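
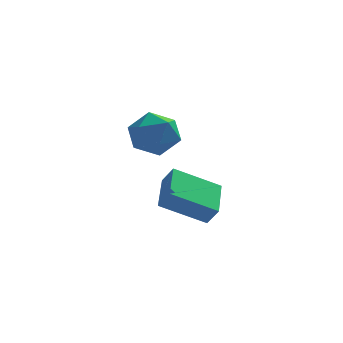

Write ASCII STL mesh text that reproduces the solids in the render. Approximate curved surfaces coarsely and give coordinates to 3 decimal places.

solid 
facet normal -0.536 0.670 0.515
outer loop
vertex -2.502 2.794 2.369
vertex -3.232 2.148 2.45
vertex -2.533 2.183 3.132
endloop
endfacet
facet normal 0.164 0.767 0.621
outer loop
vertex -2.502 2.794 2.369
vertex -2.533 2.183 3.132
vertex -1.682 2.364 2.684
endloop
endfacet
facet normal 0.469 0.883 -0.015
outer loop
vertex -2.502 2.794 2.369
vertex -1.682 2.364 2.684
vertex -1.857 2.441 1.725
endloop
endfacet
facet normal -0.042 0.858 -0.512
outer loop
vertex -2.502 2.794 2.369
vertex -1.857 2.441 1.725
vertex -2.814 2.308 1.58
endloop
endfacet
facet normal -0.663 0.726 -0.185
outer loop
vertex -2.502 2.794 2.369
vertex -2.814 2.308 1.58
vertex -3.232 2.148 2.45
endloop
endfacet
facet normal 0.432 0.162 0.887
outer loop
vertex -1.682 2.364 2.684
vertex -2.533 2.183 3.132
vertex -1.906 1.452 2.96
endloop
endfacet
facet normal -0.698 0.004 0.716
outer loop
vertex -2.533 2.183 3.132
vertex -3.232 2.148 2.45
vertex -2.863 1.319 2.815
endloop
endfacet
facet normal -0.904 0.096 -0.417
outer loop
vertex -3.232 2.148 2.45
vertex -2.814 2.308 1.58
vertex -3.038 1.396 1.856
endloop
endfacet
facet normal 0.100 0.309 -0.946
outer loop
vertex -2.814 2.308 1.58
vertex -1.857 2.441 1.725
vertex -2.187 1.577 1.408
endloop
endfacet
facet normal 0.926 0.350 -0.141
outer loop
vertex -1.857 2.441 1.725
vertex -1.682 2.364 2.684
vertex -1.488 1.612 2.09
endloop
endfacet
facet normal 0.042 -0.858 0.512
outer loop
vertex -2.218 0.966 2.171
vertex -1.906 1.452 2.96
vertex -2.863 1.319 2.815
endloop
endfacet
facet normal -0.469 -0.883 0.015
outer loop
vertex -2.218 0.966 2.171
vertex -2.863 1.319 2.815
vertex -3.038 1.396 1.856
endloop
endfacet
facet normal -0.164 -0.767 -0.621
outer loop
vertex -2.218 0.966 2.171
vertex -3.038 1.396 1.856
vertex -2.187 1.577 1.408
endloop
endfacet
facet normal 0.536 -0.670 -0.515
outer loop
vertex -2.218 0.966 2.171
vertex -2.187 1.577 1.408
vertex -1.488 1.612 2.09
endloop
endfacet
facet normal 0.663 -0.726 0.185
outer loop
vertex -2.218 0.966 2.171
vertex -1.488 1.612 2.09
vertex -1.906 1.452 2.96
endloop
endfacet
facet normal -0.100 -0.309 0.946
outer loop
vertex -2.863 1.319 2.815
vertex -1.906 1.452 2.96
vertex -2.533 2.183 3.132
endloop
endfacet
facet normal -0.926 -0.350 0.141
outer loop
vertex -3.038 1.396 1.856
vertex -2.863 1.319 2.815
vertex -3.232 2.148 2.45
endloop
endfacet
facet normal -0.432 -0.162 -0.887
outer loop
vertex -2.187 1.577 1.408
vertex -3.038 1.396 1.856
vertex -2.814 2.308 1.58
endloop
endfacet
facet normal 0.698 -0.004 -0.716
outer loop
vertex -1.488 1.612 2.09
vertex -2.187 1.577 1.408
vertex -1.857 2.441 1.725
endloop
endfacet
facet normal 0.904 -0.096 0.417
outer loop
vertex -1.906 1.452 2.96
vertex -1.488 1.612 2.09
vertex -1.682 2.364 2.684
endloop
endfacet
facet normal -0.877 -0.055 0.476
outer loop
vertex -1.857 2.67 -0.898
vertex -1.704 4.246 -0.433
vertex -2.243 2.909 -1.581
endloop
endfacet
facet normal -0.093 -0.955 -0.282
outer loop
vertex -0.576 3.014 -2.487
vertex -1.857 2.67 -0.898
vertex -2.243 2.909 -1.581
endloop
endfacet
facet normal -0.877 -0.055 0.476
outer loop
vertex -2.243 2.909 -1.581
vertex -1.704 4.246 -0.433
vertex -2.09 4.485 -1.116
endloop
endfacet
facet normal -0.471 0.291 -0.833
outer loop
vertex -2.09 4.485 -1.116
vertex -0.576 3.014 -2.487
vertex -2.243 2.909 -1.581
endloop
endfacet
facet normal 0.471 -0.291 0.833
outer loop
vertex -1.857 2.67 -0.898
vertex -0.037 4.351 -1.339
vertex -1.704 4.246 -0.433
endloop
endfacet
facet normal -0.093 -0.955 -0.282
outer loop
vertex -0.19 2.775 -1.804
vertex -1.857 2.67 -0.898
vertex -0.576 3.014 -2.487
endloop
endfacet
facet normal 0.471 -0.291 0.833
outer loop
vertex -0.19 2.775 -1.804
vertex -0.037 4.351 -1.339
vertex -1.857 2.67 -0.898
endloop
endfacet
facet normal 0.093 0.955 0.282
outer loop
vertex -1.704 4.246 -0.433
vertex -0.037 4.351 -1.339
vertex -2.09 4.485 -1.116
endloop
endfacet
facet normal -0.471 0.291 -0.833
outer loop
vertex -0.423 4.59 -2.022
vertex -0.576 3.014 -2.487
vertex -2.09 4.485 -1.116
endloop
endfacet
facet normal 0.093 0.955 0.282
outer loop
vertex -2.09 4.485 -1.116
vertex -0.037 4.351 -1.339
vertex -0.423 4.59 -2.022
endloop
endfacet
facet normal 0.877 0.055 -0.476
outer loop
vertex -0.423 4.59 -2.022
vertex -0.19 2.775 -1.804
vertex -0.576 3.014 -2.487
endloop
endfacet
facet normal 0.877 0.055 -0.476
outer loop
vertex -0.037 4.351 -1.339
vertex -0.19 2.775 -1.804
vertex -0.423 4.59 -2.022
endloop
endfacet

endsolid


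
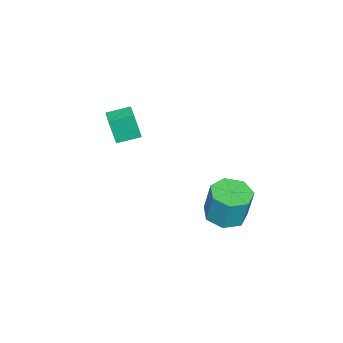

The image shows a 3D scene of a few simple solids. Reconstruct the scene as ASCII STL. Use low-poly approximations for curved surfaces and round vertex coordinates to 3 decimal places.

solid 
facet normal -0.072 -0.197 -0.978
outer loop
vertex 3.828 2.707 -3.225
vertex 2.783 2.466 -3.099
vertex 3.231 3.422 -3.325
endloop
endfacet
facet normal 0.767 0.615 -0.181
outer loop
vertex 3.828 2.707 -3.225
vertex 3.231 3.422 -3.325
vertex 3.963 3.074 -1.407
endloop
endfacet
facet normal 0.768 0.615 -0.181
outer loop
vertex 3.963 3.074 -1.407
vertex 3.231 3.422 -3.325
vertex 3.366 3.79 -1.507
endloop
endfacet
facet normal 0.073 0.197 0.978
outer loop
vertex 3.963 3.074 -1.407
vertex 3.366 3.79 -1.507
vertex 2.917 2.834 -1.281
endloop
endfacet
facet normal -0.072 -0.197 -0.978
outer loop
vertex 3.231 3.422 -3.325
vertex 2.783 2.466 -3.099
vertex 2.297 3.418 -3.255
endloop
endfacet
facet normal -0.019 0.980 -0.197
outer loop
vertex 3.231 3.422 -3.325
vertex 2.297 3.418 -3.255
vertex 3.366 3.79 -1.507
endloop
endfacet
facet normal -0.020 0.980 -0.196
outer loop
vertex 3.366 3.79 -1.507
vertex 2.297 3.418 -3.255
vertex 2.431 3.785 -1.437
endloop
endfacet
facet normal 0.072 0.197 0.978
outer loop
vertex 3.366 3.79 -1.507
vertex 2.431 3.785 -1.437
vertex 2.917 2.834 -1.281
endloop
endfacet
facet normal -0.072 -0.197 -0.978
outer loop
vertex 2.297 3.418 -3.255
vertex 2.783 2.466 -3.099
vertex 1.728 2.697 -3.068
endloop
endfacet
facet normal -0.791 0.608 -0.064
outer loop
vertex 2.297 3.418 -3.255
vertex 1.728 2.697 -3.068
vertex 2.431 3.785 -1.437
endloop
endfacet
facet normal -0.792 0.607 -0.064
outer loop
vertex 2.431 3.785 -1.437
vertex 1.728 2.697 -3.068
vertex 1.863 3.064 -1.249
endloop
endfacet
facet normal 0.073 0.198 0.978
outer loop
vertex 2.431 3.785 -1.437
vertex 1.863 3.064 -1.249
vertex 2.917 2.834 -1.281
endloop
endfacet
facet normal -0.072 -0.197 -0.978
outer loop
vertex 1.728 2.697 -3.068
vertex 2.783 2.466 -3.099
vertex 1.953 1.803 -2.904
endloop
endfacet
facet normal -0.968 -0.222 0.117
outer loop
vertex 1.728 2.697 -3.068
vertex 1.953 1.803 -2.904
vertex 1.863 3.064 -1.249
endloop
endfacet
facet normal -0.968 -0.222 0.117
outer loop
vertex 1.863 3.064 -1.249
vertex 1.953 1.803 -2.904
vertex 2.088 2.17 -1.085
endloop
endfacet
facet normal 0.073 0.198 0.978
outer loop
vertex 1.863 3.064 -1.249
vertex 2.088 2.17 -1.085
vertex 2.917 2.834 -1.281
endloop
endfacet
facet normal -0.072 -0.197 -0.978
outer loop
vertex 1.953 1.803 -2.904
vertex 2.783 2.466 -3.099
vertex 2.803 1.408 -2.887
endloop
endfacet
facet normal -0.416 -0.885 0.209
outer loop
vertex 1.953 1.803 -2.904
vertex 2.803 1.408 -2.887
vertex 2.088 2.17 -1.085
endloop
endfacet
facet normal -0.415 -0.885 0.210
outer loop
vertex 2.088 2.17 -1.085
vertex 2.803 1.408 -2.887
vertex 2.938 1.775 -1.069
endloop
endfacet
facet normal 0.073 0.197 0.978
outer loop
vertex 2.088 2.17 -1.085
vertex 2.938 1.775 -1.069
vertex 2.917 2.834 -1.281
endloop
endfacet
facet normal -0.073 -0.197 -0.978
outer loop
vertex 2.803 1.408 -2.887
vertex 2.783 2.466 -3.099
vertex 3.637 1.81 -3.03
endloop
endfacet
facet normal 0.450 -0.881 0.145
outer loop
vertex 2.803 1.408 -2.887
vertex 3.637 1.81 -3.03
vertex 2.938 1.775 -1.069
endloop
endfacet
facet normal 0.450 -0.881 0.145
outer loop
vertex 2.938 1.775 -1.069
vertex 3.637 1.81 -3.03
vertex 3.772 2.177 -1.212
endloop
endfacet
facet normal 0.073 0.197 0.978
outer loop
vertex 2.938 1.775 -1.069
vertex 3.772 2.177 -1.212
vertex 2.917 2.834 -1.281
endloop
endfacet
facet normal -0.072 -0.197 -0.978
outer loop
vertex 3.637 1.81 -3.03
vertex 2.783 2.466 -3.099
vertex 3.828 2.707 -3.225
endloop
endfacet
facet normal 0.976 -0.214 -0.029
outer loop
vertex 3.637 1.81 -3.03
vertex 3.828 2.707 -3.225
vertex 3.772 2.177 -1.212
endloop
endfacet
facet normal 0.976 -0.214 -0.029
outer loop
vertex 3.772 2.177 -1.212
vertex 3.828 2.707 -3.225
vertex 3.963 3.074 -1.407
endloop
endfacet
facet normal 0.073 0.197 0.978
outer loop
vertex 3.772 2.177 -1.212
vertex 3.963 3.074 -1.407
vertex 2.917 2.834 -1.281
endloop
endfacet
facet normal -0.506 0.835 0.217
outer loop
vertex 0.576 -3.145 1.647
vertex 1.455 -2.635 1.736
vertex 0.521 -2.786 0.14
endloop
endfacet
facet normal -0.861 -0.501 -0.088
outer loop
vertex 1.165 -3.845 -0.136
vertex 0.576 -3.145 1.647
vertex 0.521 -2.786 0.14
endloop
endfacet
facet normal -0.506 0.835 0.217
outer loop
vertex 0.521 -2.786 0.14
vertex 1.455 -2.635 1.736
vertex 1.4 -2.276 0.229
endloop
endfacet
facet normal -0.036 0.232 -0.972
outer loop
vertex 1.4 -2.276 0.229
vertex 1.165 -3.845 -0.136
vertex 0.521 -2.786 0.14
endloop
endfacet
facet normal 0.036 -0.232 0.972
outer loop
vertex 0.576 -3.145 1.647
vertex 2.099 -3.694 1.46
vertex 1.455 -2.635 1.736
endloop
endfacet
facet normal -0.861 -0.501 -0.088
outer loop
vertex 1.22 -4.204 1.371
vertex 0.576 -3.145 1.647
vertex 1.165 -3.845 -0.136
endloop
endfacet
facet normal 0.036 -0.232 0.972
outer loop
vertex 1.22 -4.204 1.371
vertex 2.099 -3.694 1.46
vertex 0.576 -3.145 1.647
endloop
endfacet
facet normal 0.861 0.501 0.088
outer loop
vertex 1.455 -2.635 1.736
vertex 2.099 -3.694 1.46
vertex 1.4 -2.276 0.229
endloop
endfacet
facet normal -0.036 0.232 -0.972
outer loop
vertex 2.044 -3.335 -0.047
vertex 1.165 -3.845 -0.136
vertex 1.4 -2.276 0.229
endloop
endfacet
facet normal 0.861 0.501 0.088
outer loop
vertex 1.4 -2.276 0.229
vertex 2.099 -3.694 1.46
vertex 2.044 -3.335 -0.047
endloop
endfacet
facet normal 0.506 -0.835 -0.217
outer loop
vertex 2.044 -3.335 -0.047
vertex 1.22 -4.204 1.371
vertex 1.165 -3.845 -0.136
endloop
endfacet
facet normal 0.506 -0.835 -0.217
outer loop
vertex 2.099 -3.694 1.46
vertex 1.22 -4.204 1.371
vertex 2.044 -3.335 -0.047
endloop
endfacet

endsolid


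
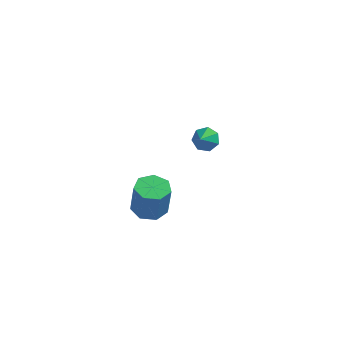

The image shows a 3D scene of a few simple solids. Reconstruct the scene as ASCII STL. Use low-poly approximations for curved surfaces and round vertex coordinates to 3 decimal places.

solid 
facet normal -0.137 0.082 -0.987
outer loop
vertex -0.087 -3.225 -3.774
vertex -1.111 -3.346 -3.642
vertex -0.557 -2.466 -3.646
endloop
endfacet
facet normal 0.842 0.534 -0.073
outer loop
vertex -0.087 -3.225 -3.774
vertex -0.557 -2.466 -3.646
vertex 0.195 -3.394 -1.751
endloop
endfacet
facet normal 0.843 0.534 -0.073
outer loop
vertex 0.195 -3.394 -1.751
vertex -0.557 -2.466 -3.646
vertex -0.275 -2.634 -1.622
endloop
endfacet
facet normal 0.138 -0.082 0.987
outer loop
vertex 0.195 -3.394 -1.751
vertex -0.275 -2.634 -1.622
vertex -0.829 -3.514 -1.618
endloop
endfacet
facet normal -0.138 0.082 -0.987
outer loop
vertex -0.557 -2.466 -3.646
vertex -1.111 -3.346 -3.642
vertex -1.444 -2.369 -3.514
endloop
endfacet
facet normal 0.118 0.991 0.066
outer loop
vertex -0.557 -2.466 -3.646
vertex -1.444 -2.369 -3.514
vertex -0.275 -2.634 -1.622
endloop
endfacet
facet normal 0.117 0.991 0.066
outer loop
vertex -0.275 -2.634 -1.622
vertex -1.444 -2.369 -3.514
vertex -1.162 -2.538 -1.49
endloop
endfacet
facet normal 0.138 -0.082 0.987
outer loop
vertex -0.275 -2.634 -1.622
vertex -1.162 -2.538 -1.49
vertex -0.829 -3.514 -1.618
endloop
endfacet
facet normal -0.138 0.082 -0.987
outer loop
vertex -1.444 -2.369 -3.514
vertex -1.111 -3.346 -3.642
vertex -2.081 -3.007 -3.478
endloop
endfacet
facet normal -0.695 0.702 0.155
outer loop
vertex -1.444 -2.369 -3.514
vertex -2.081 -3.007 -3.478
vertex -1.162 -2.538 -1.49
endloop
endfacet
facet normal -0.695 0.702 0.156
outer loop
vertex -1.162 -2.538 -1.49
vertex -2.081 -3.007 -3.478
vertex -1.799 -3.176 -1.455
endloop
endfacet
facet normal 0.137 -0.083 0.987
outer loop
vertex -1.162 -2.538 -1.49
vertex -1.799 -3.176 -1.455
vertex -0.829 -3.514 -1.618
endloop
endfacet
facet normal -0.138 0.083 -0.987
outer loop
vertex -2.081 -3.007 -3.478
vertex -1.111 -3.346 -3.642
vertex -1.987 -3.901 -3.566
endloop
endfacet
facet normal -0.985 -0.116 0.128
outer loop
vertex -2.081 -3.007 -3.478
vertex -1.987 -3.901 -3.566
vertex -1.799 -3.176 -1.455
endloop
endfacet
facet normal -0.985 -0.116 0.128
outer loop
vertex -1.799 -3.176 -1.455
vertex -1.987 -3.901 -3.566
vertex -1.705 -4.07 -1.542
endloop
endfacet
facet normal 0.137 -0.082 0.987
outer loop
vertex -1.799 -3.176 -1.455
vertex -1.705 -4.07 -1.542
vertex -0.829 -3.514 -1.618
endloop
endfacet
facet normal -0.138 0.083 -0.987
outer loop
vertex -1.987 -3.901 -3.566
vertex -1.111 -3.346 -3.642
vertex -1.234 -4.376 -3.711
endloop
endfacet
facet normal -0.533 -0.846 0.004
outer loop
vertex -1.987 -3.901 -3.566
vertex -1.234 -4.376 -3.711
vertex -1.705 -4.07 -1.542
endloop
endfacet
facet normal -0.533 -0.846 0.004
outer loop
vertex -1.705 -4.07 -1.542
vertex -1.234 -4.376 -3.711
vertex -0.952 -4.545 -1.687
endloop
endfacet
facet normal 0.138 -0.083 0.987
outer loop
vertex -1.705 -4.07 -1.542
vertex -0.952 -4.545 -1.687
vertex -0.829 -3.514 -1.618
endloop
endfacet
facet normal -0.137 0.082 -0.987
outer loop
vertex -1.234 -4.376 -3.711
vertex -1.111 -3.346 -3.642
vertex -0.388 -4.075 -3.803
endloop
endfacet
facet normal 0.321 -0.939 -0.123
outer loop
vertex -1.234 -4.376 -3.711
vertex -0.388 -4.075 -3.803
vertex -0.952 -4.545 -1.687
endloop
endfacet
facet normal 0.321 -0.939 -0.123
outer loop
vertex -0.952 -4.545 -1.687
vertex -0.388 -4.075 -3.803
vertex -0.106 -4.244 -1.78
endloop
endfacet
facet normal 0.138 -0.083 0.987
outer loop
vertex -0.952 -4.545 -1.687
vertex -0.106 -4.244 -1.78
vertex -0.829 -3.514 -1.618
endloop
endfacet
facet normal -0.137 0.082 -0.987
outer loop
vertex -0.388 -4.075 -3.803
vertex -1.111 -3.346 -3.642
vertex -0.087 -3.225 -3.774
endloop
endfacet
facet normal 0.933 -0.325 -0.157
outer loop
vertex -0.388 -4.075 -3.803
vertex -0.087 -3.225 -3.774
vertex -0.106 -4.244 -1.78
endloop
endfacet
facet normal 0.933 -0.325 -0.157
outer loop
vertex -0.106 -4.244 -1.78
vertex -0.087 -3.225 -3.774
vertex 0.195 -3.394 -1.751
endloop
endfacet
facet normal 0.138 -0.082 0.987
outer loop
vertex -0.106 -4.244 -1.78
vertex 0.195 -3.394 -1.751
vertex -0.829 -3.514 -1.618
endloop
endfacet
facet normal 0.027 0.786 -0.617
outer loop
vertex -0.158 4.544 -3.273
vertex -0.776 4.197 -3.742
vertex -0.846 4.722 -3.076
endloop
endfacet
facet normal 0.270 -0.022 0.963
outer loop
vertex -0.158 4.544 -3.273
vertex -0.846 4.722 -3.076
vertex -0.804 3.403 -3.118
endloop
endfacet
facet normal 0.026 0.786 -0.617
outer loop
vertex -0.846 4.722 -3.076
vertex -0.776 4.197 -3.742
vertex -1.482 4.504 -3.381
endloop
endfacet
facet normal -0.420 -0.042 0.906
outer loop
vertex -0.846 4.722 -3.076
vertex -1.482 4.504 -3.381
vertex -0.804 3.403 -3.118
endloop
endfacet
facet normal 0.027 0.787 -0.617
outer loop
vertex -1.482 4.504 -3.381
vertex -0.776 4.197 -3.742
vertex -1.587 4.056 -3.957
endloop
endfacet
facet normal -0.805 -0.388 0.449
outer loop
vertex -1.482 4.504 -3.381
vertex -1.587 4.056 -3.957
vertex -0.804 3.403 -3.118
endloop
endfacet
facet normal 0.027 0.787 -0.617
outer loop
vertex -1.587 4.056 -3.957
vertex -0.776 4.197 -3.742
vertex -1.081 3.714 -4.371
endloop
endfacet
facet normal -0.596 -0.800 -0.067
outer loop
vertex -1.587 4.056 -3.957
vertex -1.081 3.714 -4.371
vertex -0.804 3.403 -3.118
endloop
endfacet
facet normal 0.027 0.787 -0.617
outer loop
vertex -1.081 3.714 -4.371
vertex -0.776 4.197 -3.742
vertex -0.346 3.736 -4.311
endloop
endfacet
facet normal 0.049 -0.967 -0.251
outer loop
vertex -1.081 3.714 -4.371
vertex -0.346 3.736 -4.311
vertex -0.804 3.403 -3.118
endloop
endfacet
facet normal 0.027 0.787 -0.617
outer loop
vertex -0.346 3.736 -4.311
vertex -0.776 4.197 -3.742
vertex 0.065 4.105 -3.822
endloop
endfacet
facet normal 0.645 -0.764 0.034
outer loop
vertex -0.346 3.736 -4.311
vertex 0.065 4.105 -3.822
vertex -0.804 3.403 -3.118
endloop
endfacet
facet normal 0.027 0.786 -0.618
outer loop
vertex 0.065 4.105 -3.822
vertex -0.776 4.197 -3.742
vertex -0.158 4.544 -3.273
endloop
endfacet
facet normal 0.743 -0.342 0.575
outer loop
vertex 0.065 4.105 -3.822
vertex -0.158 4.544 -3.273
vertex -0.804 3.403 -3.118
endloop
endfacet

endsolid


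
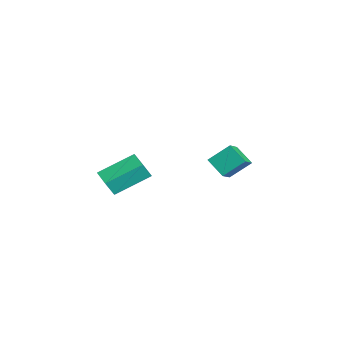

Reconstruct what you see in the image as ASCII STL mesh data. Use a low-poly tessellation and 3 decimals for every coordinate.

solid 
facet normal -0.715 0.457 -0.529
outer loop
vertex -3.485 4.207 1.114
vertex -2.675 4.716 0.459
vertex -3.52 3.186 0.279
endloop
endfacet
facet normal -0.699 -0.439 0.565
outer loop
vertex -2.705 2.664 0.881
vertex -3.485 4.207 1.114
vertex -3.52 3.186 0.279
endloop
endfacet
facet normal -0.715 0.457 -0.529
outer loop
vertex -3.52 3.186 0.279
vertex -2.675 4.716 0.459
vertex -2.71 3.694 -0.377
endloop
endfacet
facet normal -0.028 -0.773 -0.633
outer loop
vertex -2.71 3.694 -0.377
vertex -2.705 2.664 0.881
vertex -3.52 3.186 0.279
endloop
endfacet
facet normal 0.027 0.773 0.634
outer loop
vertex -3.485 4.207 1.114
vertex -1.86 4.194 1.061
vertex -2.675 4.716 0.459
endloop
endfacet
facet normal -0.699 -0.439 0.565
outer loop
vertex -2.67 3.686 1.717
vertex -3.485 4.207 1.114
vertex -2.705 2.664 0.881
endloop
endfacet
facet normal 0.027 0.774 0.633
outer loop
vertex -2.67 3.686 1.717
vertex -1.86 4.194 1.061
vertex -3.485 4.207 1.114
endloop
endfacet
facet normal 0.699 0.439 -0.565
outer loop
vertex -2.675 4.716 0.459
vertex -1.86 4.194 1.061
vertex -2.71 3.694 -0.377
endloop
endfacet
facet normal -0.026 -0.774 -0.633
outer loop
vertex -1.895 3.173 0.226
vertex -2.705 2.664 0.881
vertex -2.71 3.694 -0.377
endloop
endfacet
facet normal 0.699 0.438 -0.565
outer loop
vertex -2.71 3.694 -0.377
vertex -1.86 4.194 1.061
vertex -1.895 3.173 0.226
endloop
endfacet
facet normal 0.715 -0.457 0.529
outer loop
vertex -1.895 3.173 0.226
vertex -2.67 3.686 1.717
vertex -2.705 2.664 0.881
endloop
endfacet
facet normal 0.715 -0.457 0.529
outer loop
vertex -1.86 4.194 1.061
vertex -2.67 3.686 1.717
vertex -1.895 3.173 0.226
endloop
endfacet
facet normal 0.089 -0.882 -0.463
outer loop
vertex 0.063 -2.079 0.791
vertex -0.647 -2.314 1.103
vertex -0.624 -1.936 0.387
endloop
endfacet
facet normal 0.522 0.437 -0.733
outer loop
vertex 0.063 -2.079 0.791
vertex -0.624 -1.936 0.387
vertex -0.104 -0.412 1.665
endloop
endfacet
facet normal 0.522 0.437 -0.733
outer loop
vertex -0.104 -0.412 1.665
vertex -0.624 -1.936 0.387
vertex -0.791 -0.269 1.261
endloop
endfacet
facet normal -0.088 0.883 0.462
outer loop
vertex -0.104 -0.412 1.665
vertex -0.791 -0.269 1.261
vertex -0.813 -0.646 1.977
endloop
endfacet
facet normal 0.088 -0.882 -0.463
outer loop
vertex -0.624 -1.936 0.387
vertex -0.647 -2.314 1.103
vertex -1.334 -2.17 0.698
endloop
endfacet
facet normal -0.473 0.372 -0.799
outer loop
vertex -0.624 -1.936 0.387
vertex -1.334 -2.17 0.698
vertex -0.791 -0.269 1.261
endloop
endfacet
facet normal -0.474 0.372 -0.798
outer loop
vertex -0.791 -0.269 1.261
vertex -1.334 -2.17 0.698
vertex -1.5 -0.503 1.573
endloop
endfacet
facet normal -0.088 0.883 0.462
outer loop
vertex -0.791 -0.269 1.261
vertex -1.5 -0.503 1.573
vertex -0.813 -0.646 1.977
endloop
endfacet
facet normal 0.088 -0.882 -0.462
outer loop
vertex -1.334 -2.17 0.698
vertex -0.647 -2.314 1.103
vertex -1.356 -2.548 1.415
endloop
endfacet
facet normal -0.996 -0.065 -0.065
outer loop
vertex -1.334 -2.17 0.698
vertex -1.356 -2.548 1.415
vertex -1.5 -0.503 1.573
endloop
endfacet
facet normal -0.996 -0.065 -0.066
outer loop
vertex -1.5 -0.503 1.573
vertex -1.356 -2.548 1.415
vertex -1.523 -0.881 2.289
endloop
endfacet
facet normal -0.089 0.882 0.463
outer loop
vertex -1.5 -0.503 1.573
vertex -1.523 -0.881 2.289
vertex -0.813 -0.646 1.977
endloop
endfacet
facet normal 0.088 -0.883 -0.462
outer loop
vertex -1.356 -2.548 1.415
vertex -0.647 -2.314 1.103
vertex -0.669 -2.691 1.819
endloop
endfacet
facet normal -0.522 -0.437 0.733
outer loop
vertex -1.356 -2.548 1.415
vertex -0.669 -2.691 1.819
vertex -1.523 -0.881 2.289
endloop
endfacet
facet normal -0.522 -0.437 0.733
outer loop
vertex -1.523 -0.881 2.289
vertex -0.669 -2.691 1.819
vertex -0.836 -1.024 2.693
endloop
endfacet
facet normal -0.089 0.882 0.463
outer loop
vertex -1.523 -0.881 2.289
vertex -0.836 -1.024 2.693
vertex -0.813 -0.646 1.977
endloop
endfacet
facet normal 0.088 -0.883 -0.462
outer loop
vertex -0.669 -2.691 1.819
vertex -0.647 -2.314 1.103
vertex 0.04 -2.457 1.507
endloop
endfacet
facet normal 0.474 -0.371 0.799
outer loop
vertex -0.669 -2.691 1.819
vertex 0.04 -2.457 1.507
vertex -0.836 -1.024 2.693
endloop
endfacet
facet normal 0.473 -0.372 0.799
outer loop
vertex -0.836 -1.024 2.693
vertex 0.04 -2.457 1.507
vertex -0.126 -0.79 2.382
endloop
endfacet
facet normal -0.088 0.882 0.463
outer loop
vertex -0.836 -1.024 2.693
vertex -0.126 -0.79 2.382
vertex -0.813 -0.646 1.977
endloop
endfacet
facet normal 0.089 -0.882 -0.463
outer loop
vertex 0.04 -2.457 1.507
vertex -0.647 -2.314 1.103
vertex 0.063 -2.079 0.791
endloop
endfacet
facet normal 0.996 0.064 0.066
outer loop
vertex 0.04 -2.457 1.507
vertex 0.063 -2.079 0.791
vertex -0.126 -0.79 2.382
endloop
endfacet
facet normal 0.996 0.066 0.065
outer loop
vertex -0.126 -0.79 2.382
vertex 0.063 -2.079 0.791
vertex -0.104 -0.412 1.665
endloop
endfacet
facet normal -0.088 0.882 0.462
outer loop
vertex -0.126 -0.79 2.382
vertex -0.104 -0.412 1.665
vertex -0.813 -0.646 1.977
endloop
endfacet

endsolid


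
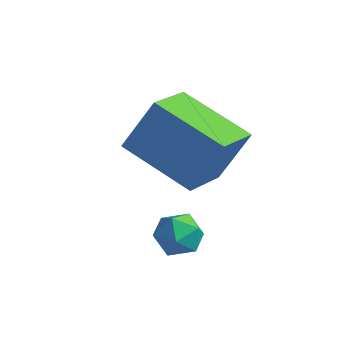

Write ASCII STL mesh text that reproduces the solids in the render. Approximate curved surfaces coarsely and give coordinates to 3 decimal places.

solid 
facet normal 0.238 0.319 0.917
outer loop
vertex -1.323 0.414 -2.947
vertex -1.396 -0.241 -2.7
vertex -0.771 -0.023 -2.938
endloop
endfacet
facet normal 0.559 0.715 0.419
outer loop
vertex -1.323 0.414 -2.947
vertex -0.771 -0.023 -2.938
vertex -0.883 0.392 -3.497
endloop
endfacet
facet normal 0.053 0.999 0.002
outer loop
vertex -1.323 0.414 -2.947
vertex -0.883 0.392 -3.497
vertex -1.578 0.429 -3.604
endloop
endfacet
facet normal -0.580 0.778 0.243
outer loop
vertex -1.323 0.414 -2.947
vertex -1.578 0.429 -3.604
vertex -1.896 0.038 -3.111
endloop
endfacet
facet normal -0.466 0.357 0.809
outer loop
vertex -1.323 0.414 -2.947
vertex -1.896 0.038 -3.111
vertex -1.396 -0.241 -2.7
endloop
endfacet
facet normal 0.959 0.282 0.018
outer loop
vertex -0.883 0.392 -3.497
vertex -0.771 -0.023 -2.938
vertex -0.684 -0.278 -3.589
endloop
endfacet
facet normal 0.439 -0.358 0.824
outer loop
vertex -0.771 -0.023 -2.938
vertex -1.396 -0.241 -2.7
vertex -1.002 -0.669 -3.096
endloop
endfacet
facet normal -0.700 -0.297 0.650
outer loop
vertex -1.396 -0.241 -2.7
vertex -1.896 0.038 -3.111
vertex -1.697 -0.632 -3.203
endloop
endfacet
facet normal -0.885 0.382 -0.268
outer loop
vertex -1.896 0.038 -3.111
vertex -1.578 0.429 -3.604
vertex -1.809 -0.217 -3.762
endloop
endfacet
facet normal 0.141 0.739 -0.659
outer loop
vertex -1.578 0.429 -3.604
vertex -0.883 0.392 -3.497
vertex -1.184 0.001 -4.0
endloop
endfacet
facet normal 0.580 -0.778 -0.243
outer loop
vertex -1.257 -0.654 -3.753
vertex -0.684 -0.278 -3.589
vertex -1.002 -0.669 -3.096
endloop
endfacet
facet normal -0.053 -0.999 -0.002
outer loop
vertex -1.257 -0.654 -3.753
vertex -1.002 -0.669 -3.096
vertex -1.697 -0.632 -3.203
endloop
endfacet
facet normal -0.559 -0.715 -0.419
outer loop
vertex -1.257 -0.654 -3.753
vertex -1.697 -0.632 -3.203
vertex -1.809 -0.217 -3.762
endloop
endfacet
facet normal -0.238 -0.319 -0.917
outer loop
vertex -1.257 -0.654 -3.753
vertex -1.809 -0.217 -3.762
vertex -1.184 0.001 -4.0
endloop
endfacet
facet normal 0.466 -0.357 -0.809
outer loop
vertex -1.257 -0.654 -3.753
vertex -1.184 0.001 -4.0
vertex -0.684 -0.278 -3.589
endloop
endfacet
facet normal 0.885 -0.382 0.268
outer loop
vertex -1.002 -0.669 -3.096
vertex -0.684 -0.278 -3.589
vertex -0.771 -0.023 -2.938
endloop
endfacet
facet normal -0.141 -0.739 0.659
outer loop
vertex -1.697 -0.632 -3.203
vertex -1.002 -0.669 -3.096
vertex -1.396 -0.241 -2.7
endloop
endfacet
facet normal -0.959 -0.282 -0.018
outer loop
vertex -1.809 -0.217 -3.762
vertex -1.697 -0.632 -3.203
vertex -1.896 0.038 -3.111
endloop
endfacet
facet normal -0.439 0.358 -0.824
outer loop
vertex -1.184 0.001 -4.0
vertex -1.809 -0.217 -3.762
vertex -1.578 0.429 -3.604
endloop
endfacet
facet normal 0.700 0.297 -0.650
outer loop
vertex -0.684 -0.278 -3.589
vertex -1.184 0.001 -4.0
vertex -0.883 0.392 -3.497
endloop
endfacet
facet normal -0.325 -0.387 -0.863
outer loop
vertex -1.291 0.403 -2.049
vertex -3.36 0.483 -1.306
vertex -1.464 2.006 -2.703
endloop
endfacet
facet normal 0.941 -0.036 -0.337
outer loop
vertex -0.92 2.657 -1.254
vertex -1.291 0.403 -2.049
vertex -1.464 2.006 -2.703
endloop
endfacet
facet normal -0.324 -0.388 -0.863
outer loop
vertex -1.464 2.006 -2.703
vertex -3.36 0.483 -1.306
vertex -3.534 2.085 -1.961
endloop
endfacet
facet normal -0.100 0.921 -0.376
outer loop
vertex -3.534 2.085 -1.961
vertex -0.92 2.657 -1.254
vertex -1.464 2.006 -2.703
endloop
endfacet
facet normal 0.100 -0.921 0.376
outer loop
vertex -1.291 0.403 -2.049
vertex -2.816 1.134 0.143
vertex -3.36 0.483 -1.306
endloop
endfacet
facet normal 0.941 -0.036 -0.337
outer loop
vertex -0.746 1.055 -0.599
vertex -1.291 0.403 -2.049
vertex -0.92 2.657 -1.254
endloop
endfacet
facet normal 0.100 -0.921 0.377
outer loop
vertex -0.746 1.055 -0.599
vertex -2.816 1.134 0.143
vertex -1.291 0.403 -2.049
endloop
endfacet
facet normal -0.941 0.036 0.337
outer loop
vertex -3.36 0.483 -1.306
vertex -2.816 1.134 0.143
vertex -3.534 2.085 -1.961
endloop
endfacet
facet normal -0.100 0.921 -0.377
outer loop
vertex -2.989 2.737 -0.511
vertex -0.92 2.657 -1.254
vertex -3.534 2.085 -1.961
endloop
endfacet
facet normal -0.941 0.036 0.337
outer loop
vertex -3.534 2.085 -1.961
vertex -2.816 1.134 0.143
vertex -2.989 2.737 -0.511
endloop
endfacet
facet normal 0.325 0.388 0.863
outer loop
vertex -2.989 2.737 -0.511
vertex -0.746 1.055 -0.599
vertex -0.92 2.657 -1.254
endloop
endfacet
facet normal 0.324 0.387 0.863
outer loop
vertex -2.816 1.134 0.143
vertex -0.746 1.055 -0.599
vertex -2.989 2.737 -0.511
endloop
endfacet

endsolid


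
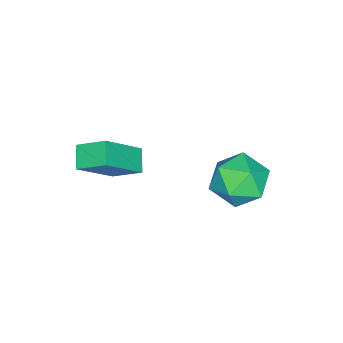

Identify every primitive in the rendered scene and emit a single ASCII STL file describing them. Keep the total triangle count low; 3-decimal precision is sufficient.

solid 
facet normal -0.647 0.314 -0.695
outer loop
vertex 2.091 0.06 0.783
vertex 1.94 1.132 1.409
vertex 2.814 0.452 0.287
endloop
endfacet
facet normal 0.121 -0.857 -0.501
outer loop
vertex 4.14 -0.192 1.711
vertex 2.091 0.06 0.783
vertex 2.814 0.452 0.287
endloop
endfacet
facet normal -0.647 0.314 -0.695
outer loop
vertex 2.814 0.452 0.287
vertex 1.94 1.132 1.409
vertex 2.662 1.524 0.913
endloop
endfacet
facet normal 0.753 0.408 -0.516
outer loop
vertex 2.662 1.524 0.913
vertex 4.14 -0.192 1.711
vertex 2.814 0.452 0.287
endloop
endfacet
facet normal -0.753 -0.408 0.517
outer loop
vertex 2.091 0.06 0.783
vertex 3.266 0.488 2.833
vertex 1.94 1.132 1.409
endloop
endfacet
facet normal 0.121 -0.857 -0.501
outer loop
vertex 3.418 -0.584 2.207
vertex 2.091 0.06 0.783
vertex 4.14 -0.192 1.711
endloop
endfacet
facet normal -0.753 -0.408 0.517
outer loop
vertex 3.418 -0.584 2.207
vertex 3.266 0.488 2.833
vertex 2.091 0.06 0.783
endloop
endfacet
facet normal -0.121 0.857 0.501
outer loop
vertex 1.94 1.132 1.409
vertex 3.266 0.488 2.833
vertex 2.662 1.524 0.913
endloop
endfacet
facet normal 0.753 0.408 -0.517
outer loop
vertex 3.989 0.88 2.337
vertex 4.14 -0.192 1.711
vertex 2.662 1.524 0.913
endloop
endfacet
facet normal -0.121 0.857 0.501
outer loop
vertex 2.662 1.524 0.913
vertex 3.266 0.488 2.833
vertex 3.989 0.88 2.337
endloop
endfacet
facet normal 0.648 -0.314 0.694
outer loop
vertex 3.989 0.88 2.337
vertex 3.418 -0.584 2.207
vertex 4.14 -0.192 1.711
endloop
endfacet
facet normal 0.647 -0.314 0.695
outer loop
vertex 3.266 0.488 2.833
vertex 3.418 -0.584 2.207
vertex 3.989 0.88 2.337
endloop
endfacet
facet normal -0.419 0.448 0.790
outer loop
vertex -1.253 4.55 -1.353
vertex -1.245 3.5 -0.754
vertex -0.298 4.248 -0.676
endloop
endfacet
facet normal -0.013 0.906 0.422
outer loop
vertex -1.253 4.55 -1.353
vertex -0.298 4.248 -0.676
vertex -0.134 4.756 -1.761
endloop
endfacet
facet normal -0.261 0.934 -0.245
outer loop
vertex -1.253 4.55 -1.353
vertex -0.134 4.756 -1.761
vertex -0.979 4.323 -2.509
endloop
endfacet
facet normal -0.820 0.492 -0.291
outer loop
vertex -1.253 4.55 -1.353
vertex -0.979 4.323 -2.509
vertex -1.666 3.547 -1.886
endloop
endfacet
facet normal -0.917 0.192 0.349
outer loop
vertex -1.253 4.55 -1.353
vertex -1.666 3.547 -1.886
vertex -1.245 3.5 -0.754
endloop
endfacet
facet normal 0.651 0.645 0.400
outer loop
vertex -0.134 4.756 -1.761
vertex -0.298 4.248 -0.676
vertex 0.566 3.833 -1.414
endloop
endfacet
facet normal -0.005 -0.097 0.995
outer loop
vertex -0.298 4.248 -0.676
vertex -1.245 3.5 -0.754
vertex -0.121 3.057 -0.791
endloop
endfacet
facet normal -0.813 -0.511 0.281
outer loop
vertex -1.245 3.5 -0.754
vertex -1.666 3.547 -1.886
vertex -0.966 2.624 -1.539
endloop
endfacet
facet normal -0.656 -0.025 -0.754
outer loop
vertex -1.666 3.547 -1.886
vertex -0.979 4.323 -2.509
vertex -0.802 3.132 -2.624
endloop
endfacet
facet normal 0.249 0.689 -0.680
outer loop
vertex -0.979 4.323 -2.509
vertex -0.134 4.756 -1.761
vertex 0.145 3.88 -2.546
endloop
endfacet
facet normal 0.820 -0.492 0.291
outer loop
vertex 0.153 2.83 -1.947
vertex 0.566 3.833 -1.414
vertex -0.121 3.057 -0.791
endloop
endfacet
facet normal 0.261 -0.934 0.245
outer loop
vertex 0.153 2.83 -1.947
vertex -0.121 3.057 -0.791
vertex -0.966 2.624 -1.539
endloop
endfacet
facet normal 0.013 -0.906 -0.422
outer loop
vertex 0.153 2.83 -1.947
vertex -0.966 2.624 -1.539
vertex -0.802 3.132 -2.624
endloop
endfacet
facet normal 0.419 -0.448 -0.790
outer loop
vertex 0.153 2.83 -1.947
vertex -0.802 3.132 -2.624
vertex 0.145 3.88 -2.546
endloop
endfacet
facet normal 0.917 -0.192 -0.349
outer loop
vertex 0.153 2.83 -1.947
vertex 0.145 3.88 -2.546
vertex 0.566 3.833 -1.414
endloop
endfacet
facet normal 0.656 0.025 0.754
outer loop
vertex -0.121 3.057 -0.791
vertex 0.566 3.833 -1.414
vertex -0.298 4.248 -0.676
endloop
endfacet
facet normal -0.249 -0.689 0.680
outer loop
vertex -0.966 2.624 -1.539
vertex -0.121 3.057 -0.791
vertex -1.245 3.5 -0.754
endloop
endfacet
facet normal -0.651 -0.645 -0.400
outer loop
vertex -0.802 3.132 -2.624
vertex -0.966 2.624 -1.539
vertex -1.666 3.547 -1.886
endloop
endfacet
facet normal 0.005 0.097 -0.995
outer loop
vertex 0.145 3.88 -2.546
vertex -0.802 3.132 -2.624
vertex -0.979 4.323 -2.509
endloop
endfacet
facet normal 0.813 0.511 -0.281
outer loop
vertex 0.566 3.833 -1.414
vertex 0.145 3.88 -2.546
vertex -0.134 4.756 -1.761
endloop
endfacet

endsolid


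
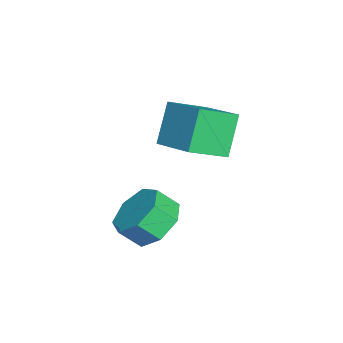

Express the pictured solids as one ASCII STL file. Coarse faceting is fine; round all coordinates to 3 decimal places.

solid 
facet normal -0.724 -0.600 -0.340
outer loop
vertex 0.907 -3.209 3.823
vertex 0.179 -1.932 3.118
vertex 1.849 -3.497 2.329
endloop
endfacet
facet normal 0.447 -0.783 0.433
outer loop
vertex 3.281 -2.308 3.002
vertex 0.907 -3.209 3.823
vertex 1.849 -3.497 2.329
endloop
endfacet
facet normal -0.724 -0.601 -0.339
outer loop
vertex 1.849 -3.497 2.329
vertex 0.179 -1.932 3.118
vertex 1.12 -2.221 1.623
endloop
endfacet
facet normal 0.526 -0.161 -0.835
outer loop
vertex 1.12 -2.221 1.623
vertex 3.281 -2.308 3.002
vertex 1.849 -3.497 2.329
endloop
endfacet
facet normal -0.526 0.161 0.835
outer loop
vertex 0.907 -3.209 3.823
vertex 1.611 -0.743 3.791
vertex 0.179 -1.932 3.118
endloop
endfacet
facet normal 0.447 -0.783 0.433
outer loop
vertex 2.34 -2.019 4.497
vertex 0.907 -3.209 3.823
vertex 3.281 -2.308 3.002
endloop
endfacet
facet normal -0.526 0.161 0.835
outer loop
vertex 2.34 -2.019 4.497
vertex 1.611 -0.743 3.791
vertex 0.907 -3.209 3.823
endloop
endfacet
facet normal -0.447 0.783 -0.433
outer loop
vertex 0.179 -1.932 3.118
vertex 1.611 -0.743 3.791
vertex 1.12 -2.221 1.623
endloop
endfacet
facet normal 0.526 -0.161 -0.835
outer loop
vertex 2.553 -1.031 2.297
vertex 3.281 -2.308 3.002
vertex 1.12 -2.221 1.623
endloop
endfacet
facet normal -0.447 0.783 -0.433
outer loop
vertex 1.12 -2.221 1.623
vertex 1.611 -0.743 3.791
vertex 2.553 -1.031 2.297
endloop
endfacet
facet normal 0.724 0.600 0.340
outer loop
vertex 2.553 -1.031 2.297
vertex 2.34 -2.019 4.497
vertex 3.281 -2.308 3.002
endloop
endfacet
facet normal 0.723 0.601 0.340
outer loop
vertex 1.611 -0.743 3.791
vertex 2.34 -2.019 4.497
vertex 2.553 -1.031 2.297
endloop
endfacet
facet normal -0.090 0.701 -0.707
outer loop
vertex 4.273 -2.576 0.266
vertex 3.742 -3.285 -0.369
vertex 3.333 -2.594 0.368
endloop
endfacet
facet normal 0.062 0.713 0.698
outer loop
vertex 4.273 -2.576 0.266
vertex 3.333 -2.594 0.368
vertex 4.369 -3.326 1.024
endloop
endfacet
facet normal 0.062 0.713 0.698
outer loop
vertex 4.369 -3.326 1.024
vertex 3.333 -2.594 0.368
vertex 3.429 -3.343 1.125
endloop
endfacet
facet normal 0.089 -0.701 0.708
outer loop
vertex 4.369 -3.326 1.024
vertex 3.429 -3.343 1.125
vertex 3.838 -4.035 0.389
endloop
endfacet
facet normal -0.090 0.701 -0.707
outer loop
vertex 3.333 -2.594 0.368
vertex 3.742 -3.285 -0.369
vertex 2.701 -3.132 -0.085
endloop
endfacet
facet normal -0.738 0.430 0.519
outer loop
vertex 3.333 -2.594 0.368
vertex 2.701 -3.132 -0.085
vertex 3.429 -3.343 1.125
endloop
endfacet
facet normal -0.739 0.430 0.519
outer loop
vertex 3.429 -3.343 1.125
vertex 2.701 -3.132 -0.085
vertex 2.797 -3.882 0.672
endloop
endfacet
facet normal 0.090 -0.700 0.708
outer loop
vertex 3.429 -3.343 1.125
vertex 2.797 -3.882 0.672
vertex 3.838 -4.035 0.389
endloop
endfacet
facet normal -0.090 0.701 -0.707
outer loop
vertex 2.701 -3.132 -0.085
vertex 3.742 -3.285 -0.369
vertex 2.853 -3.785 -0.752
endloop
endfacet
facet normal -0.983 -0.177 -0.051
outer loop
vertex 2.701 -3.132 -0.085
vertex 2.853 -3.785 -0.752
vertex 2.797 -3.882 0.672
endloop
endfacet
facet normal -0.983 -0.177 -0.051
outer loop
vertex 2.797 -3.882 0.672
vertex 2.853 -3.785 -0.752
vertex 2.949 -4.535 0.005
endloop
endfacet
facet normal 0.089 -0.701 0.707
outer loop
vertex 2.797 -3.882 0.672
vertex 2.949 -4.535 0.005
vertex 3.838 -4.035 0.389
endloop
endfacet
facet normal -0.089 0.701 -0.708
outer loop
vertex 2.853 -3.785 -0.752
vertex 3.742 -3.285 -0.369
vertex 3.675 -4.062 -1.13
endloop
endfacet
facet normal -0.487 -0.650 -0.583
outer loop
vertex 2.853 -3.785 -0.752
vertex 3.675 -4.062 -1.13
vertex 2.949 -4.535 0.005
endloop
endfacet
facet normal -0.488 -0.650 -0.583
outer loop
vertex 2.949 -4.535 0.005
vertex 3.675 -4.062 -1.13
vertex 3.77 -4.812 -0.373
endloop
endfacet
facet normal 0.089 -0.701 0.707
outer loop
vertex 2.949 -4.535 0.005
vertex 3.77 -4.812 -0.373
vertex 3.838 -4.035 0.389
endloop
endfacet
facet normal -0.089 0.701 -0.708
outer loop
vertex 3.675 -4.062 -1.13
vertex 3.742 -3.285 -0.369
vertex 4.547 -3.754 -0.935
endloop
endfacet
facet normal 0.375 -0.635 -0.676
outer loop
vertex 3.675 -4.062 -1.13
vertex 4.547 -3.754 -0.935
vertex 3.77 -4.812 -0.373
endloop
endfacet
facet normal 0.376 -0.635 -0.675
outer loop
vertex 3.77 -4.812 -0.373
vertex 4.547 -3.754 -0.935
vertex 4.643 -4.504 -0.177
endloop
endfacet
facet normal 0.089 -0.701 0.707
outer loop
vertex 3.77 -4.812 -0.373
vertex 4.643 -4.504 -0.177
vertex 3.838 -4.035 0.389
endloop
endfacet
facet normal -0.089 0.701 -0.708
outer loop
vertex 4.547 -3.754 -0.935
vertex 3.742 -3.285 -0.369
vertex 4.814 -3.092 -0.313
endloop
endfacet
facet normal 0.955 -0.141 -0.260
outer loop
vertex 4.547 -3.754 -0.935
vertex 4.814 -3.092 -0.313
vertex 4.643 -4.504 -0.177
endloop
endfacet
facet normal 0.955 -0.141 -0.259
outer loop
vertex 4.643 -4.504 -0.177
vertex 4.814 -3.092 -0.313
vertex 4.909 -3.842 0.444
endloop
endfacet
facet normal 0.090 -0.700 0.708
outer loop
vertex 4.643 -4.504 -0.177
vertex 4.909 -3.842 0.444
vertex 3.838 -4.035 0.389
endloop
endfacet
facet normal -0.089 0.701 -0.708
outer loop
vertex 4.814 -3.092 -0.313
vertex 3.742 -3.285 -0.369
vertex 4.273 -2.576 0.266
endloop
endfacet
facet normal 0.815 0.459 0.353
outer loop
vertex 4.814 -3.092 -0.313
vertex 4.273 -2.576 0.266
vertex 4.909 -3.842 0.444
endloop
endfacet
facet normal 0.816 0.459 0.351
outer loop
vertex 4.909 -3.842 0.444
vertex 4.273 -2.576 0.266
vertex 4.369 -3.326 1.024
endloop
endfacet
facet normal 0.090 -0.701 0.707
outer loop
vertex 4.909 -3.842 0.444
vertex 4.369 -3.326 1.024
vertex 3.838 -4.035 0.389
endloop
endfacet

endsolid


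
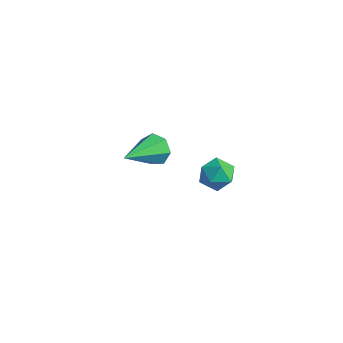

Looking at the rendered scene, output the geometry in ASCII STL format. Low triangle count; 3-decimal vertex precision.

solid 
facet normal 0.212 0.955 -0.209
outer loop
vertex -0.279 4.027 -0.853
vertex -0.885 4.217 -0.6
vertex -0.339 4.185 -0.191
endloop
endfacet
facet normal 0.807 0.587 -0.067
outer loop
vertex -0.279 4.027 -0.853
vertex -0.339 4.185 -0.191
vertex 0.037 3.647 -0.381
endloop
endfacet
facet normal 0.847 0.045 -0.530
outer loop
vertex -0.279 4.027 -0.853
vertex 0.037 3.647 -0.381
vertex -0.277 3.346 -0.908
endloop
endfacet
facet normal 0.275 0.078 -0.958
outer loop
vertex -0.279 4.027 -0.853
vertex -0.277 3.346 -0.908
vertex -0.847 3.698 -1.043
endloop
endfacet
facet normal -0.117 0.640 -0.760
outer loop
vertex -0.279 4.027 -0.853
vertex -0.847 3.698 -1.043
vertex -0.885 4.217 -0.6
endloop
endfacet
facet normal 0.746 0.314 0.588
outer loop
vertex 0.037 3.647 -0.381
vertex -0.339 4.185 -0.191
vertex -0.373 3.602 0.163
endloop
endfacet
facet normal -0.217 0.907 0.360
outer loop
vertex -0.339 4.185 -0.191
vertex -0.885 4.217 -0.6
vertex -0.943 3.954 0.028
endloop
endfacet
facet normal -0.748 0.398 -0.531
outer loop
vertex -0.885 4.217 -0.6
vertex -0.847 3.698 -1.043
vertex -1.257 3.653 -0.499
endloop
endfacet
facet normal -0.114 -0.511 -0.852
outer loop
vertex -0.847 3.698 -1.043
vertex -0.277 3.346 -0.908
vertex -0.881 3.115 -0.689
endloop
endfacet
facet normal 0.810 -0.563 -0.161
outer loop
vertex -0.277 3.346 -0.908
vertex 0.037 3.647 -0.381
vertex -0.335 3.083 -0.28
endloop
endfacet
facet normal -0.275 -0.078 0.958
outer loop
vertex -0.941 3.273 -0.027
vertex -0.373 3.602 0.163
vertex -0.943 3.954 0.028
endloop
endfacet
facet normal -0.847 -0.045 0.530
outer loop
vertex -0.941 3.273 -0.027
vertex -0.943 3.954 0.028
vertex -1.257 3.653 -0.499
endloop
endfacet
facet normal -0.807 -0.587 0.067
outer loop
vertex -0.941 3.273 -0.027
vertex -1.257 3.653 -0.499
vertex -0.881 3.115 -0.689
endloop
endfacet
facet normal -0.212 -0.955 0.209
outer loop
vertex -0.941 3.273 -0.027
vertex -0.881 3.115 -0.689
vertex -0.335 3.083 -0.28
endloop
endfacet
facet normal 0.117 -0.640 0.760
outer loop
vertex -0.941 3.273 -0.027
vertex -0.335 3.083 -0.28
vertex -0.373 3.602 0.163
endloop
endfacet
facet normal 0.114 0.511 0.852
outer loop
vertex -0.943 3.954 0.028
vertex -0.373 3.602 0.163
vertex -0.339 4.185 -0.191
endloop
endfacet
facet normal -0.810 0.563 0.161
outer loop
vertex -1.257 3.653 -0.499
vertex -0.943 3.954 0.028
vertex -0.885 4.217 -0.6
endloop
endfacet
facet normal -0.746 -0.314 -0.588
outer loop
vertex -0.881 3.115 -0.689
vertex -1.257 3.653 -0.499
vertex -0.847 3.698 -1.043
endloop
endfacet
facet normal 0.217 -0.907 -0.360
outer loop
vertex -0.335 3.083 -0.28
vertex -0.881 3.115 -0.689
vertex -0.277 3.346 -0.908
endloop
endfacet
facet normal 0.748 -0.398 0.531
outer loop
vertex -0.373 3.602 0.163
vertex -0.335 3.083 -0.28
vertex 0.037 3.647 -0.381
endloop
endfacet
facet normal -0.113 0.908 -0.404
outer loop
vertex 0.151 0.627 3.908
vertex -0.07 0.382 3.419
vertex -0.357 0.561 3.902
endloop
endfacet
facet normal -0.024 0.091 0.996
outer loop
vertex 0.151 0.627 3.908
vertex -0.357 0.561 3.902
vertex 0.11 -1.062 4.061
endloop
endfacet
facet normal -0.114 0.908 -0.404
outer loop
vertex -0.357 0.561 3.902
vertex -0.07 0.382 3.419
vertex -0.648 0.36 3.532
endloop
endfacet
facet normal -0.737 -0.147 0.660
outer loop
vertex -0.357 0.561 3.902
vertex -0.648 0.36 3.532
vertex 0.11 -1.062 4.061
endloop
endfacet
facet normal -0.114 0.907 -0.405
outer loop
vertex -0.648 0.36 3.532
vertex -0.07 0.382 3.419
vertex -0.504 0.175 3.077
endloop
endfacet
facet normal -0.868 -0.491 -0.075
outer loop
vertex -0.648 0.36 3.532
vertex -0.504 0.175 3.077
vertex 0.11 -1.062 4.061
endloop
endfacet
facet normal -0.114 0.907 -0.405
outer loop
vertex -0.504 0.175 3.077
vertex -0.07 0.382 3.419
vertex -0.032 0.146 2.879
endloop
endfacet
facet normal -0.318 -0.682 -0.659
outer loop
vertex -0.504 0.175 3.077
vertex -0.032 0.146 2.879
vertex 0.11 -1.062 4.061
endloop
endfacet
facet normal -0.112 0.908 -0.405
outer loop
vertex -0.032 0.146 2.879
vertex -0.07 0.382 3.419
vertex 0.411 0.294 3.088
endloop
endfacet
facet normal 0.498 -0.576 -0.648
outer loop
vertex -0.032 0.146 2.879
vertex 0.411 0.294 3.088
vertex 0.11 -1.062 4.061
endloop
endfacet
facet normal -0.112 0.908 -0.404
outer loop
vertex 0.411 0.294 3.088
vertex -0.07 0.382 3.419
vertex 0.493 0.508 3.546
endloop
endfacet
facet normal 0.966 -0.253 -0.054
outer loop
vertex 0.411 0.294 3.088
vertex 0.493 0.508 3.546
vertex 0.11 -1.062 4.061
endloop
endfacet
facet normal -0.112 0.908 -0.404
outer loop
vertex 0.493 0.508 3.546
vertex -0.07 0.382 3.419
vertex 0.151 0.627 3.908
endloop
endfacet
facet normal 0.733 0.044 0.678
outer loop
vertex 0.493 0.508 3.546
vertex 0.151 0.627 3.908
vertex 0.11 -1.062 4.061
endloop
endfacet

endsolid


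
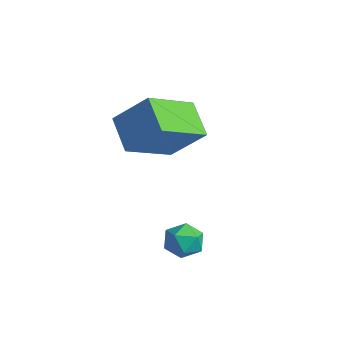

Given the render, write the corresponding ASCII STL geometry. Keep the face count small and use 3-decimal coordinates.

solid 
facet normal -0.810 0.191 0.555
outer loop
vertex -2.943 -1.578 4.676
vertex -3.149 0.306 3.725
vertex -3.95 -2.303 3.456
endloop
endfacet
facet normal 0.097 -0.889 0.448
outer loop
vertex -2.751 -2.586 2.635
vertex -2.943 -1.578 4.676
vertex -3.95 -2.303 3.456
endloop
endfacet
facet normal -0.810 0.191 0.555
outer loop
vertex -3.95 -2.303 3.456
vertex -3.149 0.306 3.725
vertex -4.156 -0.419 2.505
endloop
endfacet
facet normal -0.578 -0.417 -0.701
outer loop
vertex -4.156 -0.419 2.505
vertex -2.751 -2.586 2.635
vertex -3.95 -2.303 3.456
endloop
endfacet
facet normal 0.578 0.417 0.701
outer loop
vertex -2.943 -1.578 4.676
vertex -1.95 0.023 2.904
vertex -3.149 0.306 3.725
endloop
endfacet
facet normal 0.097 -0.889 0.448
outer loop
vertex -1.744 -1.861 3.855
vertex -2.943 -1.578 4.676
vertex -2.751 -2.586 2.635
endloop
endfacet
facet normal 0.578 0.417 0.701
outer loop
vertex -1.744 -1.861 3.855
vertex -1.95 0.023 2.904
vertex -2.943 -1.578 4.676
endloop
endfacet
facet normal -0.097 0.889 -0.448
outer loop
vertex -3.149 0.306 3.725
vertex -1.95 0.023 2.904
vertex -4.156 -0.419 2.505
endloop
endfacet
facet normal -0.578 -0.417 -0.701
outer loop
vertex -2.957 -0.702 1.684
vertex -2.751 -2.586 2.635
vertex -4.156 -0.419 2.505
endloop
endfacet
facet normal -0.097 0.889 -0.448
outer loop
vertex -4.156 -0.419 2.505
vertex -1.95 0.023 2.904
vertex -2.957 -0.702 1.684
endloop
endfacet
facet normal 0.810 -0.191 -0.555
outer loop
vertex -2.957 -0.702 1.684
vertex -1.744 -1.861 3.855
vertex -2.751 -2.586 2.635
endloop
endfacet
facet normal 0.810 -0.191 -0.555
outer loop
vertex -1.95 0.023 2.904
vertex -1.744 -1.861 3.855
vertex -2.957 -0.702 1.684
endloop
endfacet
facet normal 0.277 0.632 0.724
outer loop
vertex 0.265 -1.66 0.12
vertex 0.022 -2.126 0.62
vertex 0.709 -2.165 0.391
endloop
endfacet
facet normal 0.700 0.697 0.152
outer loop
vertex 0.265 -1.66 0.12
vertex 0.709 -2.165 0.391
vertex 0.717 -2.018 -0.32
endloop
endfacet
facet normal 0.290 0.866 -0.407
outer loop
vertex 0.265 -1.66 0.12
vertex 0.717 -2.018 -0.32
vertex 0.035 -1.888 -0.529
endloop
endfacet
facet normal -0.385 0.905 -0.181
outer loop
vertex 0.265 -1.66 0.12
vertex 0.035 -1.888 -0.529
vertex -0.395 -1.955 0.051
endloop
endfacet
facet normal -0.394 0.760 0.517
outer loop
vertex 0.265 -1.66 0.12
vertex -0.395 -1.955 0.051
vertex 0.022 -2.126 0.62
endloop
endfacet
facet normal 0.998 0.063 0.024
outer loop
vertex 0.717 -2.018 -0.32
vertex 0.709 -2.165 0.391
vertex 0.755 -2.705 -0.091
endloop
endfacet
facet normal 0.314 -0.045 0.948
outer loop
vertex 0.709 -2.165 0.391
vertex 0.022 -2.126 0.62
vertex 0.325 -2.772 0.489
endloop
endfacet
facet normal -0.772 0.162 0.615
outer loop
vertex 0.022 -2.126 0.62
vertex -0.395 -1.955 0.051
vertex -0.357 -2.642 0.28
endloop
endfacet
facet normal -0.759 0.397 -0.517
outer loop
vertex -0.395 -1.955 0.051
vertex 0.035 -1.888 -0.529
vertex -0.349 -2.495 -0.431
endloop
endfacet
facet normal 0.334 0.335 -0.881
outer loop
vertex 0.035 -1.888 -0.529
vertex 0.717 -2.018 -0.32
vertex 0.338 -2.534 -0.66
endloop
endfacet
facet normal 0.385 -0.905 0.181
outer loop
vertex 0.095 -3.0 -0.16
vertex 0.755 -2.705 -0.091
vertex 0.325 -2.772 0.489
endloop
endfacet
facet normal -0.290 -0.866 0.407
outer loop
vertex 0.095 -3.0 -0.16
vertex 0.325 -2.772 0.489
vertex -0.357 -2.642 0.28
endloop
endfacet
facet normal -0.700 -0.697 -0.152
outer loop
vertex 0.095 -3.0 -0.16
vertex -0.357 -2.642 0.28
vertex -0.349 -2.495 -0.431
endloop
endfacet
facet normal -0.277 -0.632 -0.724
outer loop
vertex 0.095 -3.0 -0.16
vertex -0.349 -2.495 -0.431
vertex 0.338 -2.534 -0.66
endloop
endfacet
facet normal 0.394 -0.760 -0.517
outer loop
vertex 0.095 -3.0 -0.16
vertex 0.338 -2.534 -0.66
vertex 0.755 -2.705 -0.091
endloop
endfacet
facet normal 0.759 -0.397 0.517
outer loop
vertex 0.325 -2.772 0.489
vertex 0.755 -2.705 -0.091
vertex 0.709 -2.165 0.391
endloop
endfacet
facet normal -0.334 -0.335 0.881
outer loop
vertex -0.357 -2.642 0.28
vertex 0.325 -2.772 0.489
vertex 0.022 -2.126 0.62
endloop
endfacet
facet normal -0.998 -0.063 -0.024
outer loop
vertex -0.349 -2.495 -0.431
vertex -0.357 -2.642 0.28
vertex -0.395 -1.955 0.051
endloop
endfacet
facet normal -0.314 0.045 -0.948
outer loop
vertex 0.338 -2.534 -0.66
vertex -0.349 -2.495 -0.431
vertex 0.035 -1.888 -0.529
endloop
endfacet
facet normal 0.772 -0.162 -0.615
outer loop
vertex 0.755 -2.705 -0.091
vertex 0.338 -2.534 -0.66
vertex 0.717 -2.018 -0.32
endloop
endfacet

endsolid


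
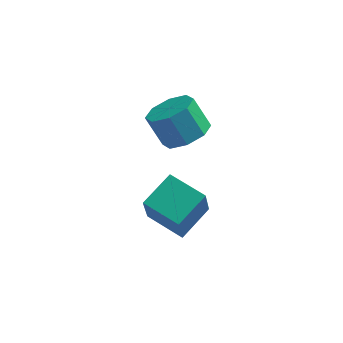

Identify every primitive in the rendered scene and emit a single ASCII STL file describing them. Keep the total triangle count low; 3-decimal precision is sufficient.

solid 
facet normal -0.520 -0.777 -0.354
outer loop
vertex 3.224 -2.123 -2.804
vertex 1.816 -1.313 -2.514
vertex 3.287 -1.458 -4.356
endloop
endfacet
facet normal 0.853 -0.491 -0.176
outer loop
vertex 4.124 -0.207 -3.786
vertex 3.224 -2.123 -2.804
vertex 3.287 -1.458 -4.356
endloop
endfacet
facet normal -0.520 -0.777 -0.354
outer loop
vertex 3.287 -1.458 -4.356
vertex 1.816 -1.313 -2.514
vertex 1.879 -0.648 -4.066
endloop
endfacet
facet normal 0.037 0.394 -0.919
outer loop
vertex 1.879 -0.648 -4.066
vertex 4.124 -0.207 -3.786
vertex 3.287 -1.458 -4.356
endloop
endfacet
facet normal -0.037 -0.394 0.919
outer loop
vertex 3.224 -2.123 -2.804
vertex 2.653 -0.062 -1.944
vertex 1.816 -1.313 -2.514
endloop
endfacet
facet normal 0.853 -0.491 -0.176
outer loop
vertex 4.061 -0.872 -2.234
vertex 3.224 -2.123 -2.804
vertex 4.124 -0.207 -3.786
endloop
endfacet
facet normal -0.037 -0.394 0.919
outer loop
vertex 4.061 -0.872 -2.234
vertex 2.653 -0.062 -1.944
vertex 3.224 -2.123 -2.804
endloop
endfacet
facet normal -0.853 0.491 0.176
outer loop
vertex 1.816 -1.313 -2.514
vertex 2.653 -0.062 -1.944
vertex 1.879 -0.648 -4.066
endloop
endfacet
facet normal 0.037 0.394 -0.919
outer loop
vertex 2.716 0.603 -3.496
vertex 4.124 -0.207 -3.786
vertex 1.879 -0.648 -4.066
endloop
endfacet
facet normal -0.853 0.491 0.176
outer loop
vertex 1.879 -0.648 -4.066
vertex 2.653 -0.062 -1.944
vertex 2.716 0.603 -3.496
endloop
endfacet
facet normal 0.520 0.777 0.354
outer loop
vertex 2.716 0.603 -3.496
vertex 4.061 -0.872 -2.234
vertex 4.124 -0.207 -3.786
endloop
endfacet
facet normal 0.520 0.777 0.354
outer loop
vertex 2.653 -0.062 -1.944
vertex 4.061 -0.872 -2.234
vertex 2.716 0.603 -3.496
endloop
endfacet
facet normal 0.484 -0.241 -0.841
outer loop
vertex 3.905 -0.034 0.589
vertex 3.211 0.431 0.057
vertex 4.069 0.697 0.474
endloop
endfacet
facet normal 0.848 -0.109 0.519
outer loop
vertex 3.905 -0.034 0.589
vertex 4.069 0.697 0.474
vertex 3.223 0.305 1.775
endloop
endfacet
facet normal 0.848 -0.108 0.519
outer loop
vertex 3.223 0.305 1.775
vertex 4.069 0.697 0.474
vertex 3.386 1.036 1.661
endloop
endfacet
facet normal -0.485 0.239 0.841
outer loop
vertex 3.223 0.305 1.775
vertex 3.386 1.036 1.661
vertex 2.529 0.769 1.243
endloop
endfacet
facet normal 0.484 -0.240 -0.842
outer loop
vertex 4.069 0.697 0.474
vertex 3.211 0.431 0.057
vertex 3.73 1.272 0.115
endloop
endfacet
facet normal 0.752 0.606 0.260
outer loop
vertex 4.069 0.697 0.474
vertex 3.73 1.272 0.115
vertex 3.386 1.036 1.661
endloop
endfacet
facet normal 0.752 0.606 0.260
outer loop
vertex 3.386 1.036 1.661
vertex 3.73 1.272 0.115
vertex 3.047 1.61 1.302
endloop
endfacet
facet normal -0.485 0.240 0.841
outer loop
vertex 3.386 1.036 1.661
vertex 3.047 1.61 1.302
vertex 2.529 0.769 1.243
endloop
endfacet
facet normal 0.484 -0.240 -0.842
outer loop
vertex 3.73 1.272 0.115
vertex 3.211 0.431 0.057
vertex 3.087 1.354 -0.278
endloop
endfacet
facet normal 0.215 0.965 -0.151
outer loop
vertex 3.73 1.272 0.115
vertex 3.087 1.354 -0.278
vertex 3.047 1.61 1.302
endloop
endfacet
facet normal 0.217 0.964 -0.151
outer loop
vertex 3.047 1.61 1.302
vertex 3.087 1.354 -0.278
vertex 2.405 1.693 0.909
endloop
endfacet
facet normal -0.484 0.239 0.842
outer loop
vertex 3.047 1.61 1.302
vertex 2.405 1.693 0.909
vertex 2.529 0.769 1.243
endloop
endfacet
facet normal 0.484 -0.240 -0.841
outer loop
vertex 3.087 1.354 -0.278
vertex 3.211 0.431 0.057
vertex 2.517 0.895 -0.475
endloop
endfacet
facet normal -0.447 0.759 -0.474
outer loop
vertex 3.087 1.354 -0.278
vertex 2.517 0.895 -0.475
vertex 2.405 1.693 0.909
endloop
endfacet
facet normal -0.447 0.759 -0.474
outer loop
vertex 2.405 1.693 0.909
vertex 2.517 0.895 -0.475
vertex 1.835 1.234 0.711
endloop
endfacet
facet normal -0.485 0.239 0.841
outer loop
vertex 2.405 1.693 0.909
vertex 1.835 1.234 0.711
vertex 2.529 0.769 1.243
endloop
endfacet
facet normal 0.485 -0.239 -0.841
outer loop
vertex 2.517 0.895 -0.475
vertex 3.211 0.431 0.057
vertex 2.354 0.164 -0.361
endloop
endfacet
facet normal -0.848 0.108 -0.519
outer loop
vertex 2.517 0.895 -0.475
vertex 2.354 0.164 -0.361
vertex 1.835 1.234 0.711
endloop
endfacet
facet normal -0.848 0.109 -0.519
outer loop
vertex 1.835 1.234 0.711
vertex 2.354 0.164 -0.361
vertex 1.671 0.503 0.826
endloop
endfacet
facet normal -0.484 0.241 0.841
outer loop
vertex 1.835 1.234 0.711
vertex 1.671 0.503 0.826
vertex 2.529 0.769 1.243
endloop
endfacet
facet normal 0.485 -0.240 -0.841
outer loop
vertex 2.354 0.164 -0.361
vertex 3.211 0.431 0.057
vertex 2.693 -0.41 -0.002
endloop
endfacet
facet normal -0.752 -0.606 -0.259
outer loop
vertex 2.354 0.164 -0.361
vertex 2.693 -0.41 -0.002
vertex 1.671 0.503 0.826
endloop
endfacet
facet normal -0.752 -0.606 -0.260
outer loop
vertex 1.671 0.503 0.826
vertex 2.693 -0.41 -0.002
vertex 2.01 -0.072 1.185
endloop
endfacet
facet normal -0.484 0.240 0.842
outer loop
vertex 1.671 0.503 0.826
vertex 2.01 -0.072 1.185
vertex 2.529 0.769 1.243
endloop
endfacet
facet normal 0.484 -0.239 -0.842
outer loop
vertex 2.693 -0.41 -0.002
vertex 3.211 0.431 0.057
vertex 3.335 -0.493 0.391
endloop
endfacet
facet normal -0.217 -0.965 0.150
outer loop
vertex 2.693 -0.41 -0.002
vertex 3.335 -0.493 0.391
vertex 2.01 -0.072 1.185
endloop
endfacet
facet normal -0.216 -0.965 0.152
outer loop
vertex 2.01 -0.072 1.185
vertex 3.335 -0.493 0.391
vertex 2.653 -0.154 1.578
endloop
endfacet
facet normal -0.484 0.240 0.842
outer loop
vertex 2.01 -0.072 1.185
vertex 2.653 -0.154 1.578
vertex 2.529 0.769 1.243
endloop
endfacet
facet normal 0.485 -0.239 -0.841
outer loop
vertex 3.335 -0.493 0.391
vertex 3.211 0.431 0.057
vertex 3.905 -0.034 0.589
endloop
endfacet
facet normal 0.447 -0.759 0.473
outer loop
vertex 3.335 -0.493 0.391
vertex 3.905 -0.034 0.589
vertex 2.653 -0.154 1.578
endloop
endfacet
facet normal 0.447 -0.759 0.474
outer loop
vertex 2.653 -0.154 1.578
vertex 3.905 -0.034 0.589
vertex 3.223 0.305 1.775
endloop
endfacet
facet normal -0.484 0.240 0.841
outer loop
vertex 2.653 -0.154 1.578
vertex 3.223 0.305 1.775
vertex 2.529 0.769 1.243
endloop
endfacet

endsolid


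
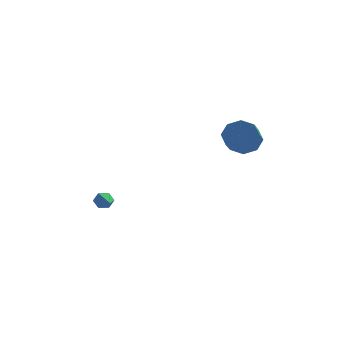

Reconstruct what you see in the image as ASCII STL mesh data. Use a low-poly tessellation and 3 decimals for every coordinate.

solid 
facet normal 0.072 0.815 -0.575
outer loop
vertex 3.875 2.762 3.4
vertex 3.252 2.417 2.833
vertex 3.226 2.943 3.575
endloop
endfacet
facet normal 0.354 0.518 0.779
outer loop
vertex 3.875 2.762 3.4
vertex 3.226 2.943 3.575
vertex 3.791 1.808 4.073
endloop
endfacet
facet normal 0.355 0.518 0.778
outer loop
vertex 3.791 1.808 4.073
vertex 3.226 2.943 3.575
vertex 3.142 1.989 4.249
endloop
endfacet
facet normal -0.071 -0.815 0.575
outer loop
vertex 3.791 1.808 4.073
vertex 3.142 1.989 4.249
vertex 3.168 1.463 3.507
endloop
endfacet
facet normal 0.072 0.815 -0.575
outer loop
vertex 3.226 2.943 3.575
vertex 3.252 2.417 2.833
vertex 2.592 2.816 3.316
endloop
endfacet
facet normal -0.408 0.551 0.728
outer loop
vertex 3.226 2.943 3.575
vertex 2.592 2.816 3.316
vertex 3.142 1.989 4.249
endloop
endfacet
facet normal -0.409 0.550 0.728
outer loop
vertex 3.142 1.989 4.249
vertex 2.592 2.816 3.316
vertex 2.508 1.862 3.989
endloop
endfacet
facet normal -0.073 -0.815 0.575
outer loop
vertex 3.142 1.989 4.249
vertex 2.508 1.862 3.989
vertex 3.168 1.463 3.507
endloop
endfacet
facet normal 0.072 0.815 -0.575
outer loop
vertex 2.592 2.816 3.316
vertex 3.252 2.417 2.833
vertex 2.345 2.455 2.774
endloop
endfacet
facet normal -0.932 0.260 0.252
outer loop
vertex 2.592 2.816 3.316
vertex 2.345 2.455 2.774
vertex 2.508 1.862 3.989
endloop
endfacet
facet normal -0.932 0.260 0.252
outer loop
vertex 2.508 1.862 3.989
vertex 2.345 2.455 2.774
vertex 2.261 1.501 3.447
endloop
endfacet
facet normal -0.072 -0.815 0.575
outer loop
vertex 2.508 1.862 3.989
vertex 2.261 1.501 3.447
vertex 3.168 1.463 3.507
endloop
endfacet
facet normal 0.072 0.815 -0.575
outer loop
vertex 2.345 2.455 2.774
vertex 3.252 2.417 2.833
vertex 2.629 2.072 2.267
endloop
endfacet
facet normal -0.910 -0.182 -0.372
outer loop
vertex 2.345 2.455 2.774
vertex 2.629 2.072 2.267
vertex 2.261 1.501 3.447
endloop
endfacet
facet normal -0.910 -0.182 -0.372
outer loop
vertex 2.261 1.501 3.447
vertex 2.629 2.072 2.267
vertex 2.545 1.118 2.94
endloop
endfacet
facet normal -0.072 -0.815 0.575
outer loop
vertex 2.261 1.501 3.447
vertex 2.545 1.118 2.94
vertex 3.168 1.463 3.507
endloop
endfacet
facet normal 0.071 0.815 -0.575
outer loop
vertex 2.629 2.072 2.267
vertex 3.252 2.417 2.833
vertex 3.278 1.891 2.091
endloop
endfacet
facet normal -0.355 -0.518 -0.778
outer loop
vertex 2.629 2.072 2.267
vertex 3.278 1.891 2.091
vertex 2.545 1.118 2.94
endloop
endfacet
facet normal -0.354 -0.519 -0.778
outer loop
vertex 2.545 1.118 2.94
vertex 3.278 1.891 2.091
vertex 3.194 0.937 2.765
endloop
endfacet
facet normal -0.072 -0.815 0.575
outer loop
vertex 2.545 1.118 2.94
vertex 3.194 0.937 2.765
vertex 3.168 1.463 3.507
endloop
endfacet
facet normal 0.073 0.815 -0.575
outer loop
vertex 3.278 1.891 2.091
vertex 3.252 2.417 2.833
vertex 3.912 2.018 2.351
endloop
endfacet
facet normal 0.409 -0.550 -0.728
outer loop
vertex 3.278 1.891 2.091
vertex 3.912 2.018 2.351
vertex 3.194 0.937 2.765
endloop
endfacet
facet normal 0.408 -0.550 -0.729
outer loop
vertex 3.194 0.937 2.765
vertex 3.912 2.018 2.351
vertex 3.828 1.064 3.024
endloop
endfacet
facet normal -0.072 -0.815 0.575
outer loop
vertex 3.194 0.937 2.765
vertex 3.828 1.064 3.024
vertex 3.168 1.463 3.507
endloop
endfacet
facet normal 0.072 0.815 -0.575
outer loop
vertex 3.912 2.018 2.351
vertex 3.252 2.417 2.833
vertex 4.159 2.379 2.893
endloop
endfacet
facet normal 0.932 -0.260 -0.252
outer loop
vertex 3.912 2.018 2.351
vertex 4.159 2.379 2.893
vertex 3.828 1.064 3.024
endloop
endfacet
facet normal 0.932 -0.260 -0.252
outer loop
vertex 3.828 1.064 3.024
vertex 4.159 2.379 2.893
vertex 4.075 1.425 3.566
endloop
endfacet
facet normal -0.072 -0.815 0.575
outer loop
vertex 3.828 1.064 3.024
vertex 4.075 1.425 3.566
vertex 3.168 1.463 3.507
endloop
endfacet
facet normal 0.072 0.815 -0.575
outer loop
vertex 4.159 2.379 2.893
vertex 3.252 2.417 2.833
vertex 3.875 2.762 3.4
endloop
endfacet
facet normal 0.910 0.182 0.372
outer loop
vertex 4.159 2.379 2.893
vertex 3.875 2.762 3.4
vertex 4.075 1.425 3.566
endloop
endfacet
facet normal 0.910 0.182 0.372
outer loop
vertex 4.075 1.425 3.566
vertex 3.875 2.762 3.4
vertex 3.791 1.808 4.073
endloop
endfacet
facet normal -0.072 -0.815 0.575
outer loop
vertex 4.075 1.425 3.566
vertex 3.791 1.808 4.073
vertex 3.168 1.463 3.507
endloop
endfacet
facet normal -0.326 0.891 -0.315
outer loop
vertex -3.006 1.023 -0.534
vertex -3.221 0.801 -0.94
vertex -3.488 0.856 -0.508
endloop
endfacet
facet normal 0.011 0.123 0.992
outer loop
vertex -3.006 1.023 -0.534
vertex -3.488 0.856 -0.508
vertex -2.539 -1.061 -0.28
endloop
endfacet
facet normal -0.326 0.891 -0.315
outer loop
vertex -3.488 0.856 -0.508
vertex -3.221 0.801 -0.94
vertex -3.702 0.634 -0.914
endloop
endfacet
facet normal -0.761 -0.309 0.570
outer loop
vertex -3.488 0.856 -0.508
vertex -3.702 0.634 -0.914
vertex -2.539 -1.061 -0.28
endloop
endfacet
facet normal -0.326 0.891 -0.315
outer loop
vertex -3.702 0.634 -0.914
vertex -3.221 0.801 -0.94
vertex -3.436 0.579 -1.345
endloop
endfacet
facet normal -0.703 -0.616 -0.356
outer loop
vertex -3.702 0.634 -0.914
vertex -3.436 0.579 -1.345
vertex -2.539 -1.061 -0.28
endloop
endfacet
facet normal -0.326 0.891 -0.315
outer loop
vertex -3.436 0.579 -1.345
vertex -3.221 0.801 -0.94
vertex -2.955 0.746 -1.371
endloop
endfacet
facet normal 0.124 -0.492 -0.862
outer loop
vertex -3.436 0.579 -1.345
vertex -2.955 0.746 -1.371
vertex -2.539 -1.061 -0.28
endloop
endfacet
facet normal -0.326 0.891 -0.315
outer loop
vertex -2.955 0.746 -1.371
vertex -3.221 0.801 -0.94
vertex -2.74 0.968 -0.965
endloop
endfacet
facet normal 0.895 -0.060 -0.441
outer loop
vertex -2.955 0.746 -1.371
vertex -2.74 0.968 -0.965
vertex -2.539 -1.061 -0.28
endloop
endfacet
facet normal -0.326 0.891 -0.315
outer loop
vertex -2.74 0.968 -0.965
vertex -3.221 0.801 -0.94
vertex -3.006 1.023 -0.534
endloop
endfacet
facet normal 0.838 0.247 0.486
outer loop
vertex -2.74 0.968 -0.965
vertex -3.006 1.023 -0.534
vertex -2.539 -1.061 -0.28
endloop
endfacet

endsolid


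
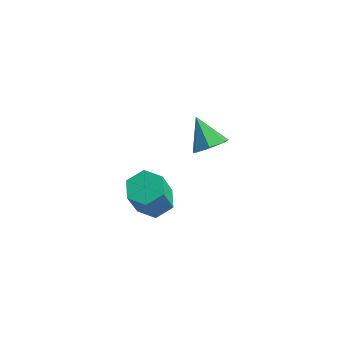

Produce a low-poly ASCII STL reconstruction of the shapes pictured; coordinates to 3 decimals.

solid 
facet normal 0.713 -0.212 -0.668
outer loop
vertex 3.141 2.189 -1.859
vertex 2.447 1.951 -2.524
vertex 2.866 2.833 -2.357
endloop
endfacet
facet normal 0.256 0.657 0.709
outer loop
vertex 3.141 2.189 -1.859
vertex 2.866 2.833 -2.357
vertex 1.113 2.349 -1.276
endloop
endfacet
facet normal 0.713 -0.212 -0.668
outer loop
vertex 2.866 2.833 -2.357
vertex 2.447 1.951 -2.524
vertex 2.276 2.813 -2.981
endloop
endfacet
facet normal -0.182 0.973 0.141
outer loop
vertex 2.866 2.833 -2.357
vertex 2.276 2.813 -2.981
vertex 1.113 2.349 -1.276
endloop
endfacet
facet normal 0.714 -0.212 -0.668
outer loop
vertex 2.276 2.813 -2.981
vertex 2.447 1.951 -2.524
vertex 1.815 2.144 -3.261
endloop
endfacet
facet normal -0.714 0.625 -0.317
outer loop
vertex 2.276 2.813 -2.981
vertex 1.815 2.144 -3.261
vertex 1.113 2.349 -1.276
endloop
endfacet
facet normal 0.714 -0.212 -0.668
outer loop
vertex 1.815 2.144 -3.261
vertex 2.447 1.951 -2.524
vertex 1.83 1.33 -2.986
endloop
endfacet
facet normal -0.939 -0.125 -0.319
outer loop
vertex 1.815 2.144 -3.261
vertex 1.83 1.33 -2.986
vertex 1.113 2.349 -1.276
endloop
endfacet
facet normal 0.714 -0.213 -0.667
outer loop
vertex 1.83 1.33 -2.986
vertex 2.447 1.951 -2.524
vertex 2.309 0.984 -2.363
endloop
endfacet
facet normal -0.690 -0.712 0.135
outer loop
vertex 1.83 1.33 -2.986
vertex 2.309 0.984 -2.363
vertex 1.113 2.349 -1.276
endloop
endfacet
facet normal 0.713 -0.213 -0.668
outer loop
vertex 2.309 0.984 -2.363
vertex 2.447 1.951 -2.524
vertex 2.893 1.366 -1.862
endloop
endfacet
facet normal -0.151 -0.693 0.705
outer loop
vertex 2.309 0.984 -2.363
vertex 2.893 1.366 -1.862
vertex 1.113 2.349 -1.276
endloop
endfacet
facet normal 0.713 -0.212 -0.668
outer loop
vertex 2.893 1.366 -1.862
vertex 2.447 1.951 -2.524
vertex 3.141 2.189 -1.859
endloop
endfacet
facet normal 0.269 -0.085 0.959
outer loop
vertex 2.893 1.366 -1.862
vertex 3.141 2.189 -1.859
vertex 1.113 2.349 -1.276
endloop
endfacet
facet normal -0.084 0.396 -0.915
outer loop
vertex 4.363 -4.164 -1.935
vertex 3.699 -3.502 -1.588
vertex 4.675 -3.282 -1.582
endloop
endfacet
facet normal 0.946 -0.256 -0.198
outer loop
vertex 4.363 -4.164 -1.935
vertex 4.675 -3.282 -1.582
vertex 4.545 -5.02 0.04
endloop
endfacet
facet normal 0.947 -0.255 -0.197
outer loop
vertex 4.545 -5.02 0.04
vertex 4.675 -3.282 -1.582
vertex 4.856 -4.138 0.393
endloop
endfacet
facet normal 0.085 -0.396 0.914
outer loop
vertex 4.545 -5.02 0.04
vertex 4.856 -4.138 0.393
vertex 3.881 -4.358 0.388
endloop
endfacet
facet normal -0.084 0.397 -0.914
outer loop
vertex 4.675 -3.282 -1.582
vertex 3.699 -3.502 -1.588
vertex 4.011 -2.62 -1.234
endloop
endfacet
facet normal 0.743 0.636 0.208
outer loop
vertex 4.675 -3.282 -1.582
vertex 4.011 -2.62 -1.234
vertex 4.856 -4.138 0.393
endloop
endfacet
facet normal 0.743 0.636 0.208
outer loop
vertex 4.856 -4.138 0.393
vertex 4.011 -2.62 -1.234
vertex 4.192 -3.476 0.741
endloop
endfacet
facet normal 0.085 -0.396 0.914
outer loop
vertex 4.856 -4.138 0.393
vertex 4.192 -3.476 0.741
vertex 3.881 -4.358 0.388
endloop
endfacet
facet normal -0.084 0.397 -0.914
outer loop
vertex 4.011 -2.62 -1.234
vertex 3.699 -3.502 -1.588
vertex 3.035 -2.84 -1.24
endloop
endfacet
facet normal -0.203 0.891 0.405
outer loop
vertex 4.011 -2.62 -1.234
vertex 3.035 -2.84 -1.24
vertex 4.192 -3.476 0.741
endloop
endfacet
facet normal -0.204 0.891 0.405
outer loop
vertex 4.192 -3.476 0.741
vertex 3.035 -2.84 -1.24
vertex 3.217 -3.696 0.735
endloop
endfacet
facet normal 0.084 -0.396 0.915
outer loop
vertex 4.192 -3.476 0.741
vertex 3.217 -3.696 0.735
vertex 3.881 -4.358 0.388
endloop
endfacet
facet normal -0.085 0.396 -0.914
outer loop
vertex 3.035 -2.84 -1.24
vertex 3.699 -3.502 -1.588
vertex 2.724 -3.722 -1.593
endloop
endfacet
facet normal -0.947 0.255 0.198
outer loop
vertex 3.035 -2.84 -1.24
vertex 2.724 -3.722 -1.593
vertex 3.217 -3.696 0.735
endloop
endfacet
facet normal -0.946 0.256 0.198
outer loop
vertex 3.217 -3.696 0.735
vertex 2.724 -3.722 -1.593
vertex 2.905 -4.578 0.382
endloop
endfacet
facet normal 0.084 -0.396 0.915
outer loop
vertex 3.217 -3.696 0.735
vertex 2.905 -4.578 0.382
vertex 3.881 -4.358 0.388
endloop
endfacet
facet normal -0.085 0.396 -0.914
outer loop
vertex 2.724 -3.722 -1.593
vertex 3.699 -3.502 -1.588
vertex 3.388 -4.384 -1.941
endloop
endfacet
facet normal -0.743 -0.636 -0.208
outer loop
vertex 2.724 -3.722 -1.593
vertex 3.388 -4.384 -1.941
vertex 2.905 -4.578 0.382
endloop
endfacet
facet normal -0.743 -0.636 -0.208
outer loop
vertex 2.905 -4.578 0.382
vertex 3.388 -4.384 -1.941
vertex 3.569 -5.24 0.034
endloop
endfacet
facet normal 0.084 -0.397 0.914
outer loop
vertex 2.905 -4.578 0.382
vertex 3.569 -5.24 0.034
vertex 3.881 -4.358 0.388
endloop
endfacet
facet normal -0.084 0.396 -0.915
outer loop
vertex 3.388 -4.384 -1.941
vertex 3.699 -3.502 -1.588
vertex 4.363 -4.164 -1.935
endloop
endfacet
facet normal 0.204 -0.891 -0.405
outer loop
vertex 3.388 -4.384 -1.941
vertex 4.363 -4.164 -1.935
vertex 3.569 -5.24 0.034
endloop
endfacet
facet normal 0.203 -0.891 -0.405
outer loop
vertex 3.569 -5.24 0.034
vertex 4.363 -4.164 -1.935
vertex 4.545 -5.02 0.04
endloop
endfacet
facet normal 0.084 -0.397 0.914
outer loop
vertex 3.569 -5.24 0.034
vertex 4.545 -5.02 0.04
vertex 3.881 -4.358 0.388
endloop
endfacet

endsolid


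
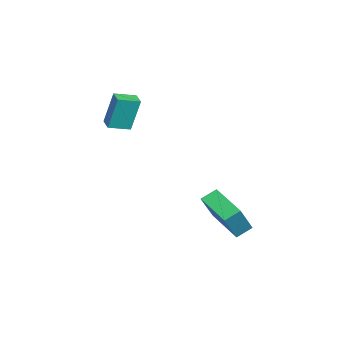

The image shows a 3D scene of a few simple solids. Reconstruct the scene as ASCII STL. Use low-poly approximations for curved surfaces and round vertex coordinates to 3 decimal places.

solid 
facet normal -0.917 -0.390 0.090
outer loop
vertex 0.1 -3.026 4.347
vertex -0.395 -1.929 4.053
vertex 0.127 -3.547 2.365
endloop
endfacet
facet normal 0.401 -0.885 0.238
outer loop
vertex 0.915 -3.211 2.287
vertex 0.1 -3.026 4.347
vertex 0.127 -3.547 2.365
endloop
endfacet
facet normal -0.916 -0.390 0.090
outer loop
vertex 0.127 -3.547 2.365
vertex -0.395 -1.929 4.053
vertex -0.369 -2.449 2.07
endloop
endfacet
facet normal 0.013 -0.254 -0.967
outer loop
vertex -0.369 -2.449 2.07
vertex 0.915 -3.211 2.287
vertex 0.127 -3.547 2.365
endloop
endfacet
facet normal -0.012 0.254 0.967
outer loop
vertex 0.1 -3.026 4.347
vertex 0.393 -1.593 3.975
vertex -0.395 -1.929 4.053
endloop
endfacet
facet normal 0.399 -0.886 0.237
outer loop
vertex 0.889 -2.691 4.27
vertex 0.1 -3.026 4.347
vertex 0.915 -3.211 2.287
endloop
endfacet
facet normal -0.013 0.254 0.967
outer loop
vertex 0.889 -2.691 4.27
vertex 0.393 -1.593 3.975
vertex 0.1 -3.026 4.347
endloop
endfacet
facet normal -0.401 0.885 -0.237
outer loop
vertex -0.395 -1.929 4.053
vertex 0.393 -1.593 3.975
vertex -0.369 -2.449 2.07
endloop
endfacet
facet normal 0.013 -0.253 -0.967
outer loop
vertex 0.42 -2.114 1.993
vertex 0.915 -3.211 2.287
vertex -0.369 -2.449 2.07
endloop
endfacet
facet normal -0.399 0.885 -0.238
outer loop
vertex -0.369 -2.449 2.07
vertex 0.393 -1.593 3.975
vertex 0.42 -2.114 1.993
endloop
endfacet
facet normal 0.917 0.389 -0.090
outer loop
vertex 0.42 -2.114 1.993
vertex 0.889 -2.691 4.27
vertex 0.915 -3.211 2.287
endloop
endfacet
facet normal 0.916 0.390 -0.090
outer loop
vertex 0.393 -1.593 3.975
vertex 0.889 -2.691 4.27
vertex 0.42 -2.114 1.993
endloop
endfacet
facet normal -0.518 0.243 -0.820
outer loop
vertex 1.062 2.945 -2.904
vertex 2.674 4.294 -3.521
vertex 1.499 2.196 -3.402
endloop
endfacet
facet normal -0.735 -0.616 0.282
outer loop
vertex 2.586 1.686 -1.679
vertex 1.062 2.945 -2.904
vertex 1.499 2.196 -3.402
endloop
endfacet
facet normal -0.518 0.244 -0.820
outer loop
vertex 1.499 2.196 -3.402
vertex 2.674 4.294 -3.521
vertex 3.11 3.545 -4.019
endloop
endfacet
facet normal 0.437 -0.749 -0.497
outer loop
vertex 3.11 3.545 -4.019
vertex 2.586 1.686 -1.679
vertex 1.499 2.196 -3.402
endloop
endfacet
facet normal -0.437 0.749 0.497
outer loop
vertex 1.062 2.945 -2.904
vertex 3.761 3.784 -1.798
vertex 2.674 4.294 -3.521
endloop
endfacet
facet normal -0.736 -0.616 0.282
outer loop
vertex 2.15 2.435 -1.181
vertex 1.062 2.945 -2.904
vertex 2.586 1.686 -1.679
endloop
endfacet
facet normal -0.437 0.749 0.498
outer loop
vertex 2.15 2.435 -1.181
vertex 3.761 3.784 -1.798
vertex 1.062 2.945 -2.904
endloop
endfacet
facet normal 0.736 0.616 -0.282
outer loop
vertex 2.674 4.294 -3.521
vertex 3.761 3.784 -1.798
vertex 3.11 3.545 -4.019
endloop
endfacet
facet normal 0.437 -0.749 -0.498
outer loop
vertex 4.198 3.035 -2.296
vertex 2.586 1.686 -1.679
vertex 3.11 3.545 -4.019
endloop
endfacet
facet normal 0.735 0.616 -0.282
outer loop
vertex 3.11 3.545 -4.019
vertex 3.761 3.784 -1.798
vertex 4.198 3.035 -2.296
endloop
endfacet
facet normal 0.518 -0.244 0.820
outer loop
vertex 4.198 3.035 -2.296
vertex 2.15 2.435 -1.181
vertex 2.586 1.686 -1.679
endloop
endfacet
facet normal 0.518 -0.243 0.820
outer loop
vertex 3.761 3.784 -1.798
vertex 2.15 2.435 -1.181
vertex 4.198 3.035 -2.296
endloop
endfacet

endsolid
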